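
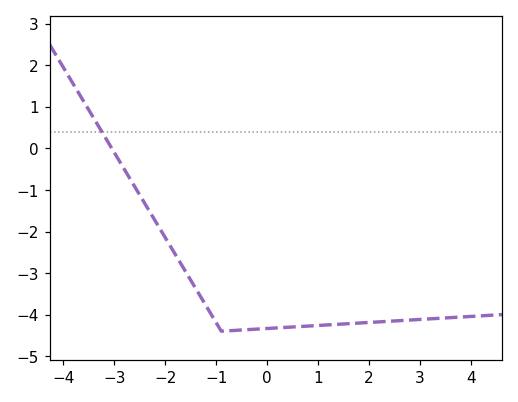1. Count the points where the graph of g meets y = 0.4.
1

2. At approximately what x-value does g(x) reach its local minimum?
-0.896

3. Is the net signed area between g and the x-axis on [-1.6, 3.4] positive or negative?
negative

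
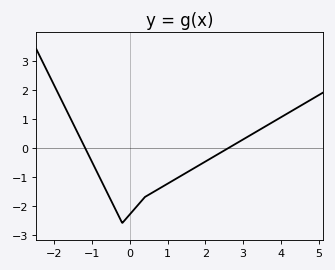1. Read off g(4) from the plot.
1.05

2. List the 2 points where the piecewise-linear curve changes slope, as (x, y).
(-0.2, -2.6); (0.4, -1.7)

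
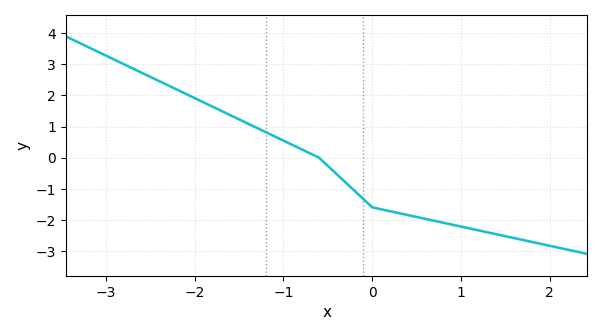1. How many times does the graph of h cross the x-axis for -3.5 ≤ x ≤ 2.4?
1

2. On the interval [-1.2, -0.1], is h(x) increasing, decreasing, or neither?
decreasing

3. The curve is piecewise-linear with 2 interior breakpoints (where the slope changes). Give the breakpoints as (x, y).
(-0.6, 0); (0, -1.6)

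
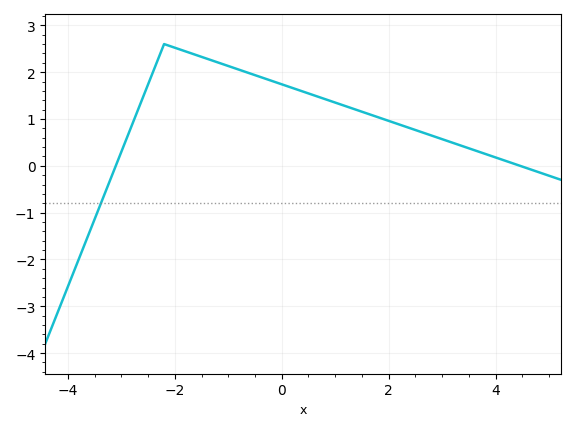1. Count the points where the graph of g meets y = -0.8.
1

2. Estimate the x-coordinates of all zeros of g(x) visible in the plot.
-3.2, 4.4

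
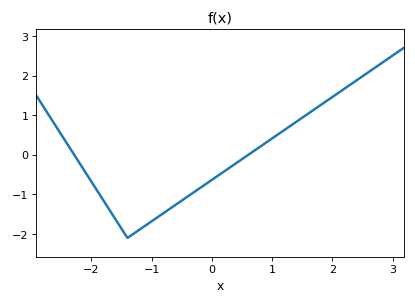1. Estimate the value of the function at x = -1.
-1.68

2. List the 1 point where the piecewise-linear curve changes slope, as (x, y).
(-1.4, -2.1)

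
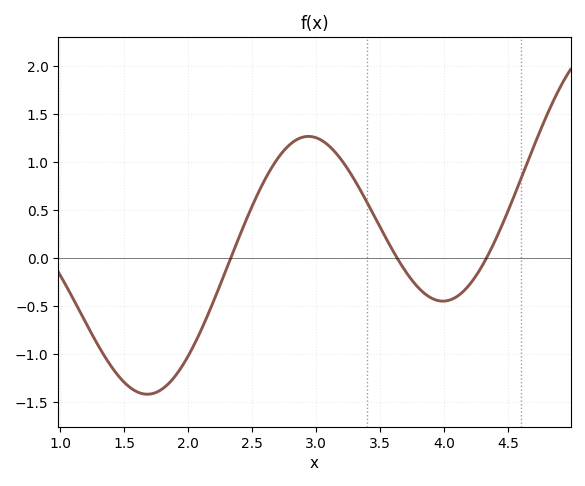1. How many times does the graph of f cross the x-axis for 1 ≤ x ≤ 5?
3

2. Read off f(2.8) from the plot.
1.19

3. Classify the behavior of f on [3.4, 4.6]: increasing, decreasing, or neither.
neither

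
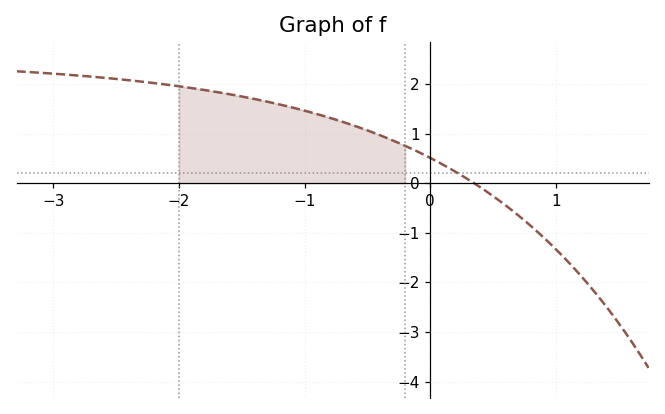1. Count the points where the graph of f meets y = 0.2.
1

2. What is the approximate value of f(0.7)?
-0.6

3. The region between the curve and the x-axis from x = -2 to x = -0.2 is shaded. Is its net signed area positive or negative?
positive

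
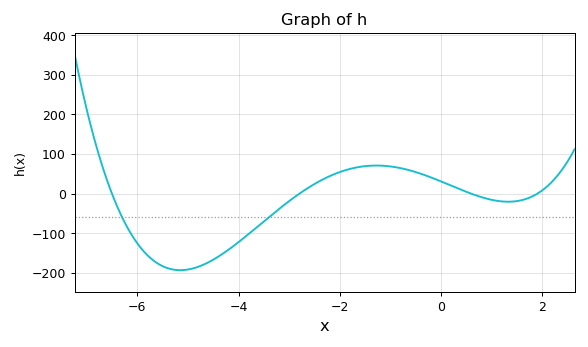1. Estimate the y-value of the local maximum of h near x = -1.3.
70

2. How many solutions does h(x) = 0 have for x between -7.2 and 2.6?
4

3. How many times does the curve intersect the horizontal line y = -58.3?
2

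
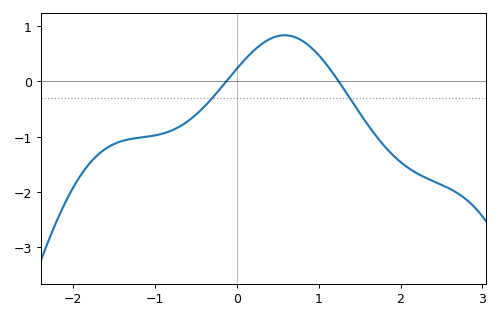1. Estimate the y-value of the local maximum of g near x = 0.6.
0.8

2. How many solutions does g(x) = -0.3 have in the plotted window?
2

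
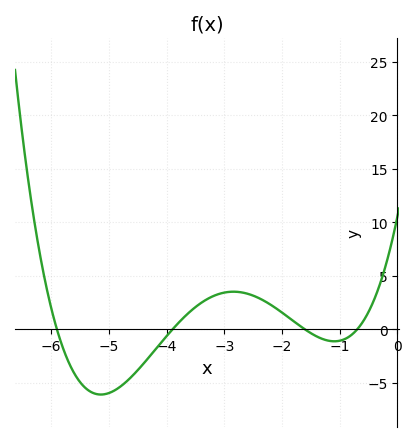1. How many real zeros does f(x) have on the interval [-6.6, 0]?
4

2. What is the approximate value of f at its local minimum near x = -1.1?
-1.1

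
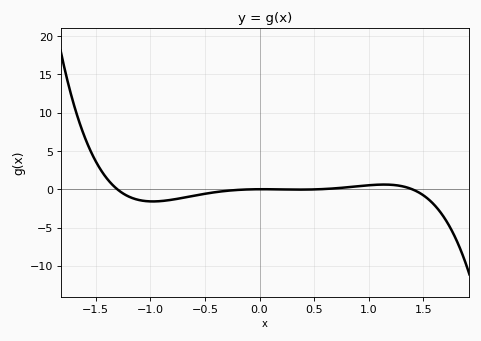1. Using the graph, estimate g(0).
0.024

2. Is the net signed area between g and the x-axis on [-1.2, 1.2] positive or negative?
negative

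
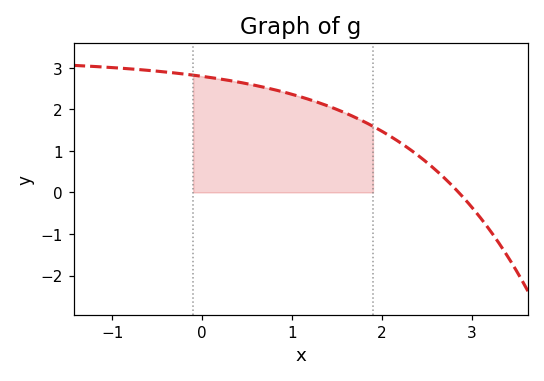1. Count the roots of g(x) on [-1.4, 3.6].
1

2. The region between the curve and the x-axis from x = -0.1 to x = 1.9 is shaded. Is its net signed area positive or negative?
positive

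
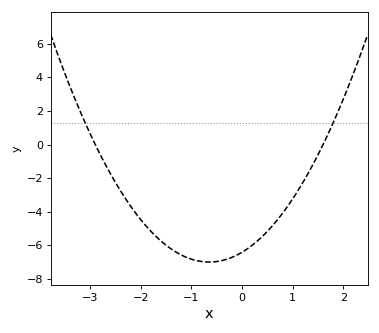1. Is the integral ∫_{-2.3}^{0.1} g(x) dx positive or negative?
negative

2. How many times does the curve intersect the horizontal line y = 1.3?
2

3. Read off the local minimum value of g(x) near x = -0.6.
-7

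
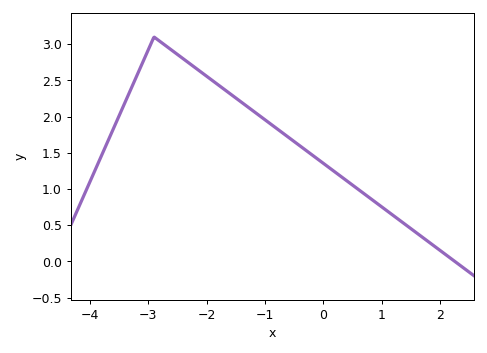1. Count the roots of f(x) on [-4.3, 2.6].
1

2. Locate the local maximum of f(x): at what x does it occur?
-2.9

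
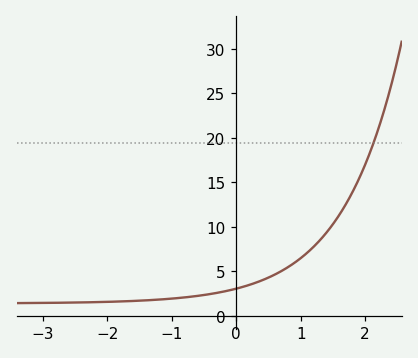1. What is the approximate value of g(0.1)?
3.25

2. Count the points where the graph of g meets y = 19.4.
1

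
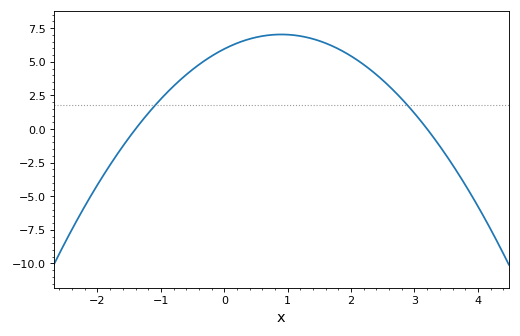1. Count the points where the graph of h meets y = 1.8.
2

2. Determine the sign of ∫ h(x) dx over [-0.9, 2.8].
positive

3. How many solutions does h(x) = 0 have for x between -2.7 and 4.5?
2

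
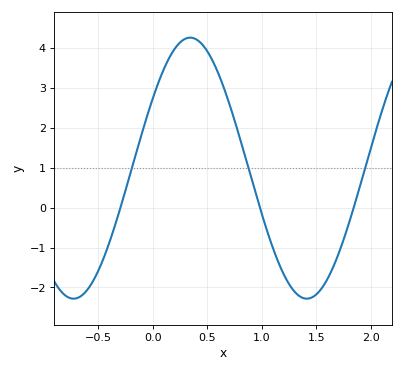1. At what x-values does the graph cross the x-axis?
-0.295, 0.983, 1.84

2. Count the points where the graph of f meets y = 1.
3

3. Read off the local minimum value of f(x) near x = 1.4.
-2.28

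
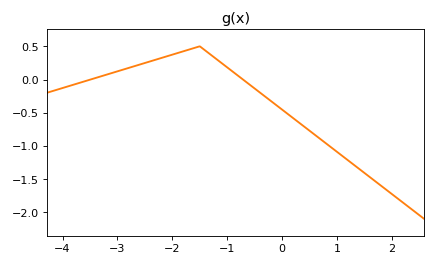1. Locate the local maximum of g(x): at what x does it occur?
-1.5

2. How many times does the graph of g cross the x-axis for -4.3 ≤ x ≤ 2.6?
2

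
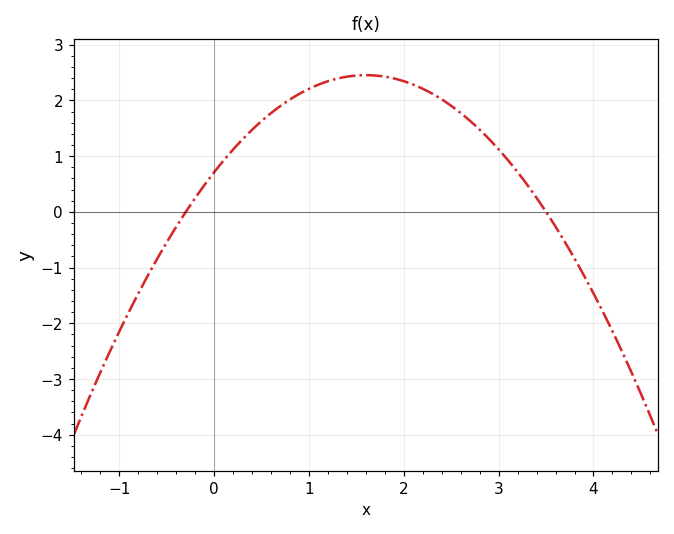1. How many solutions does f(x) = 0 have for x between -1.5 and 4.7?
2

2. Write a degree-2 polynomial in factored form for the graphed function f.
y = -0.68(x + 0.3)(x - 3.5)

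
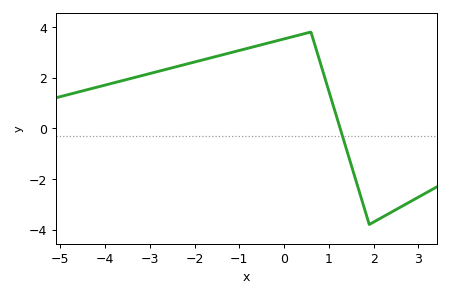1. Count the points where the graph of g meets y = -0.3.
1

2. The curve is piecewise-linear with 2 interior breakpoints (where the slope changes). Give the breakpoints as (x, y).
(0.6, 3.8); (1.9, -3.8)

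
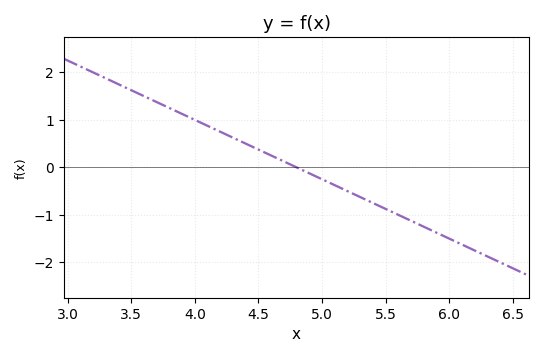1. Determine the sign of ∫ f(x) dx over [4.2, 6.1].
negative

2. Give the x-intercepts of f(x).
4.8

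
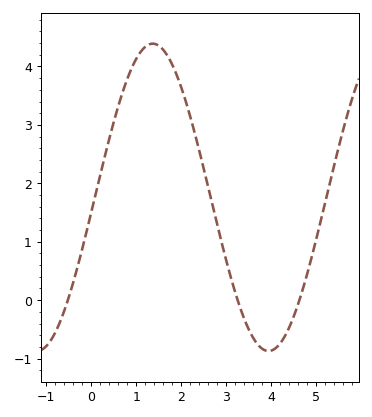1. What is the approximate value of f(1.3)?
4.38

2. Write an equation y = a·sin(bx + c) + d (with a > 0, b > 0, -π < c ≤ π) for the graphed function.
y = 2.63sin(1.22x - 0.1) + 1.76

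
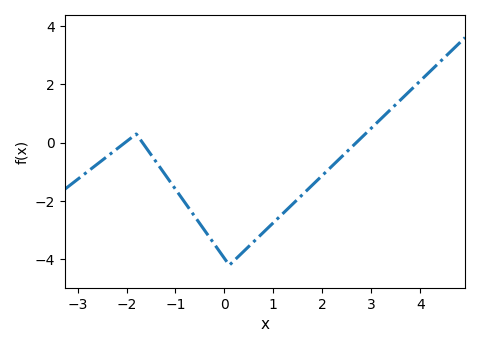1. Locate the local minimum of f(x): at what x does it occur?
0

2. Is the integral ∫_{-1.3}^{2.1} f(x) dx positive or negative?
negative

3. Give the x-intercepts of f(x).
-2, -1.6, 2.6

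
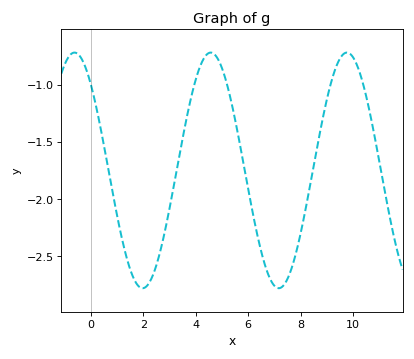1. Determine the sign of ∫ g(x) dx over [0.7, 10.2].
negative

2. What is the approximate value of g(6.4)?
-2.37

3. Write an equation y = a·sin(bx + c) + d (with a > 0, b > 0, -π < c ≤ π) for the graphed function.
y = 1.03sin(1.21x + 2.32) - 1.75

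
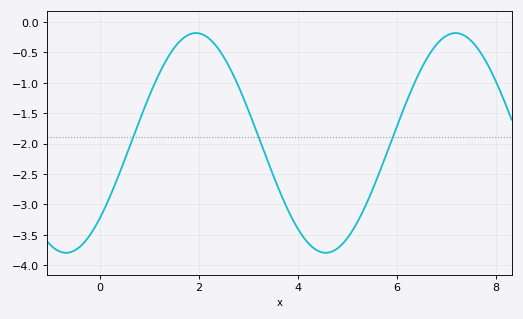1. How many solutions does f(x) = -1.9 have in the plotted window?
3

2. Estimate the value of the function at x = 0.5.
-2.28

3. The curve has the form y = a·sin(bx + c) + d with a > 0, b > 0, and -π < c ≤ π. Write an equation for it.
y = 1.81sin(1.2x - 0.762) - 1.99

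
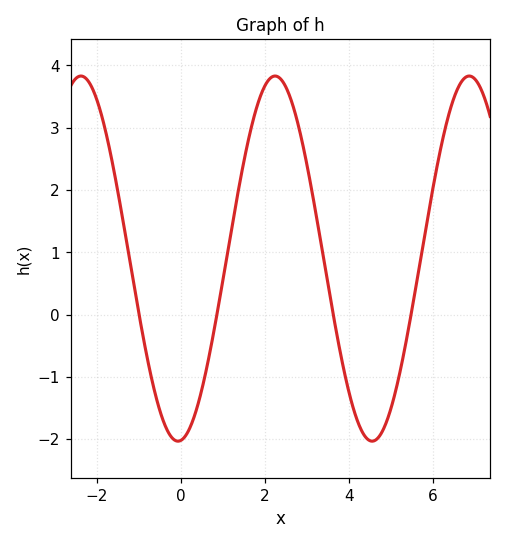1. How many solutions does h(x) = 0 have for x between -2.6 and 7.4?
4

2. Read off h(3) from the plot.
2.4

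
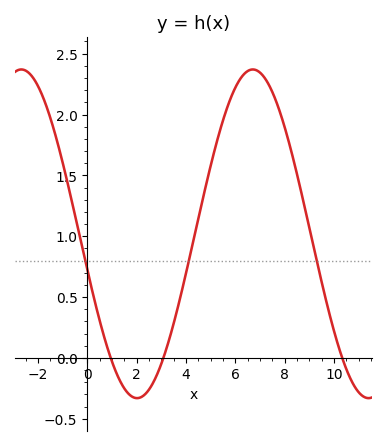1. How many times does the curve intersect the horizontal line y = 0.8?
3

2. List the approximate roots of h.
1, 3, 10.4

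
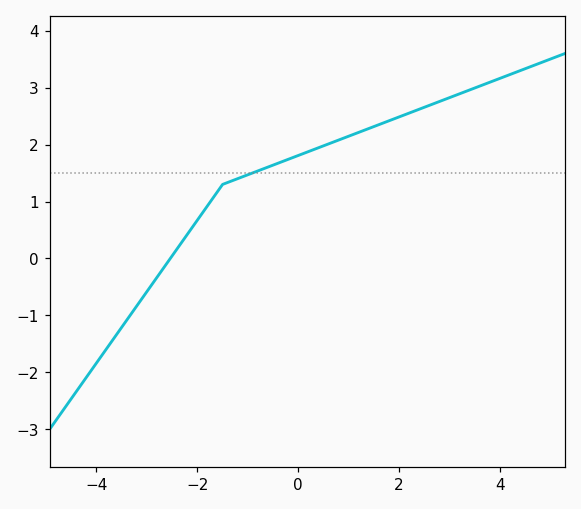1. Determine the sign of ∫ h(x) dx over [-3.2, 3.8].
positive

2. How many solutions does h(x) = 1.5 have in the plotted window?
1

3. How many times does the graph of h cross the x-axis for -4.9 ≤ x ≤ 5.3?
1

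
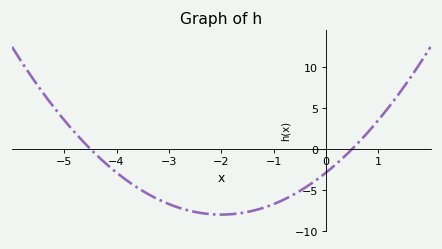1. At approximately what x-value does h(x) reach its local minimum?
-2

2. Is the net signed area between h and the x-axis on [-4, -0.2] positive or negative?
negative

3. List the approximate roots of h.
-4.5, 0.5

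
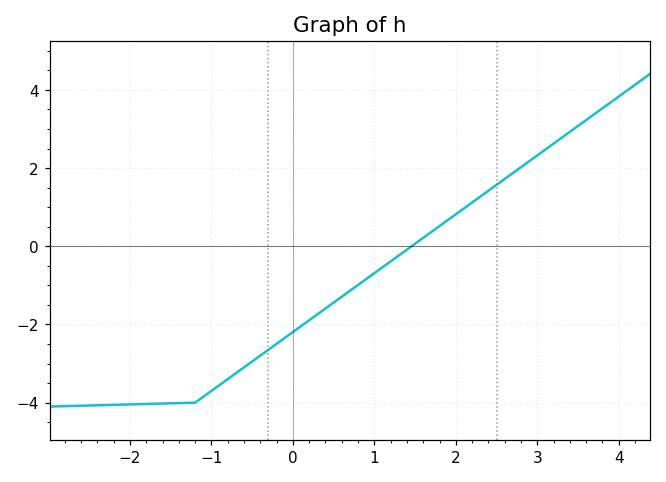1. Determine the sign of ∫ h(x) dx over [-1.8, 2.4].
negative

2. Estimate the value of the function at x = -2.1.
-4.05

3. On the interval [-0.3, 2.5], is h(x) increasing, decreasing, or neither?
increasing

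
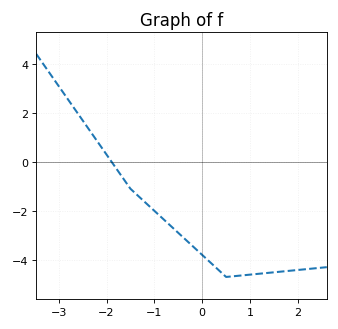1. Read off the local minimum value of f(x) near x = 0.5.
-4.6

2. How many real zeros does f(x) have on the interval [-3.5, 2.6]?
1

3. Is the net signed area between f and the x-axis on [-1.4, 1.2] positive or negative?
negative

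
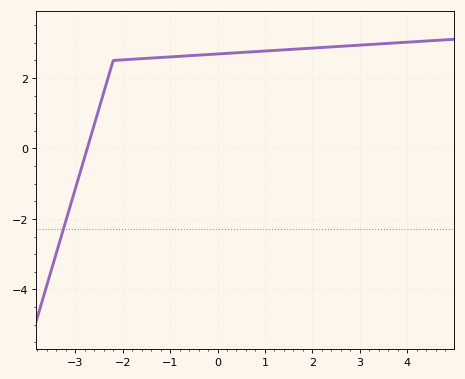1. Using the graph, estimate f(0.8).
2.75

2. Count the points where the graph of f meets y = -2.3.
1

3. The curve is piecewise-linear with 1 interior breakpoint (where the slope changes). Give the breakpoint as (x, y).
(-2.2, 2.5)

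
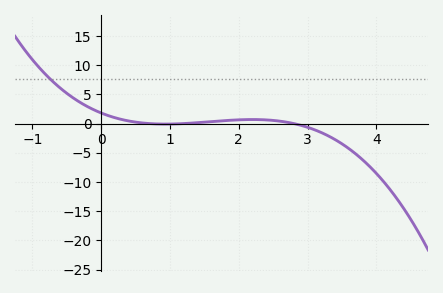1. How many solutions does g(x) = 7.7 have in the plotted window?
1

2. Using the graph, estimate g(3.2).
-1.54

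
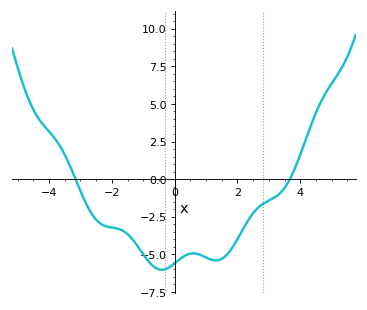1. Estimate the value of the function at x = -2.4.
-2.89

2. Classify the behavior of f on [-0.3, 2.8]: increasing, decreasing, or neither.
neither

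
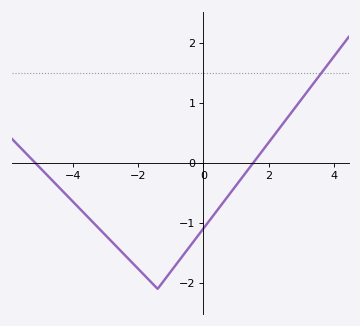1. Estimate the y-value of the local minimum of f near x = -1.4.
-2.1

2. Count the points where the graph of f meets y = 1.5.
1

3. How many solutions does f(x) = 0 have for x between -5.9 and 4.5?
2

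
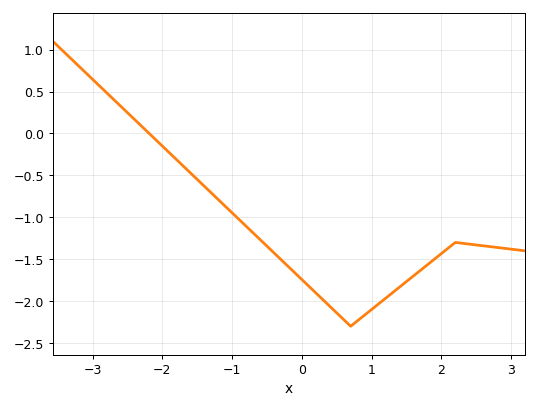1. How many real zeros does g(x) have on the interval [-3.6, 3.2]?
1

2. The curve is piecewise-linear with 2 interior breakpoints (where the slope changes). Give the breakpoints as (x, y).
(0.7, -2.3); (2.2, -1.3)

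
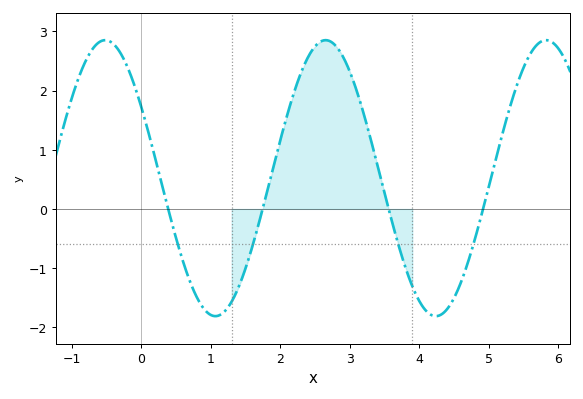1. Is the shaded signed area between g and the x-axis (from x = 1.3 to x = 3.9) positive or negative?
positive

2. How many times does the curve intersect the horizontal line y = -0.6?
4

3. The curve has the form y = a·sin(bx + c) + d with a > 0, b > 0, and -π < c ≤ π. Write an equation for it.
y = 2.33sin(1.98x + 2.6) + 0.52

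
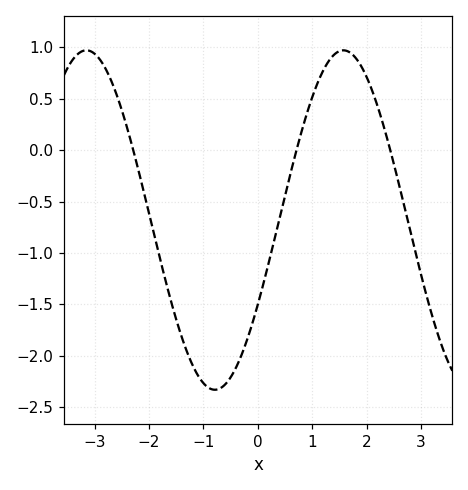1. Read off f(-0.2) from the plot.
-1.85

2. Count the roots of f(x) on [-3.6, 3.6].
3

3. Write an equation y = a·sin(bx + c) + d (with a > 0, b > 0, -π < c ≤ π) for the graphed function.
y = 1.65sin(1.3x - 0.52) - 0.68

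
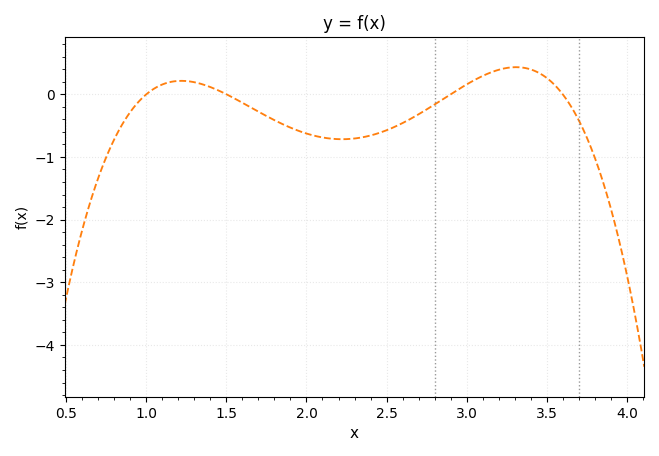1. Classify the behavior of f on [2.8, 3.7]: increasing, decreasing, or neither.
neither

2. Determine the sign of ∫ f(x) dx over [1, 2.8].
negative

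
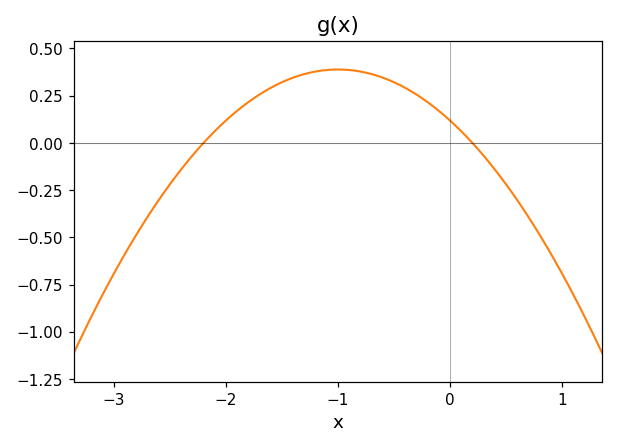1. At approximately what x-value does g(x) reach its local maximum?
-1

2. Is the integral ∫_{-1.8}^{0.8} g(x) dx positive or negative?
positive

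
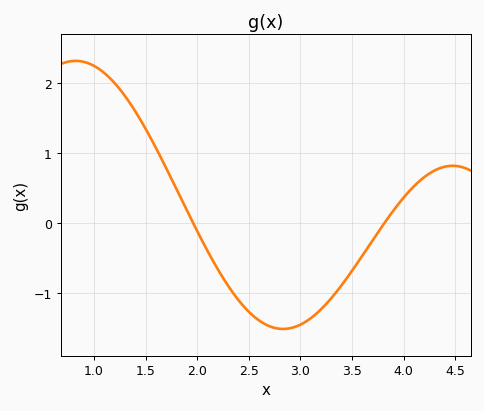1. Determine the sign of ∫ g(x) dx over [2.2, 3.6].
negative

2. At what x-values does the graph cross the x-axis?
2, 3.8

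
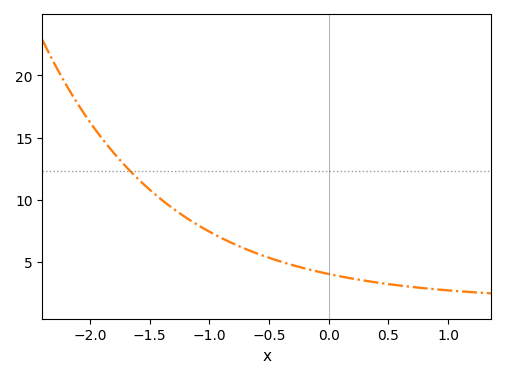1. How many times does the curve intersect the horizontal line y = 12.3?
1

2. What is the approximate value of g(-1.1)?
8.01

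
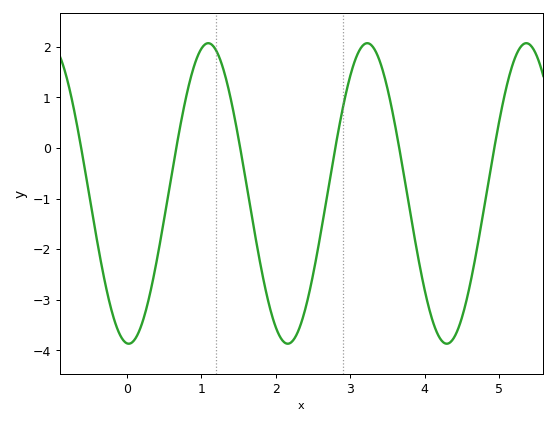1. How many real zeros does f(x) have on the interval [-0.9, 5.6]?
6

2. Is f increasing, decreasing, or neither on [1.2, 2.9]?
neither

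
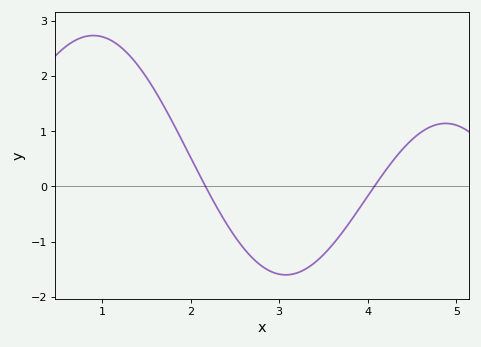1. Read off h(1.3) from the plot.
2.39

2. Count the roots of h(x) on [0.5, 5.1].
2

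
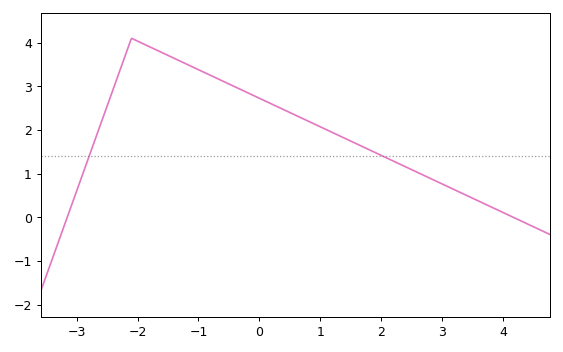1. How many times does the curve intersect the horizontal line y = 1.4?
2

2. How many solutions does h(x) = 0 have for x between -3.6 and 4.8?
2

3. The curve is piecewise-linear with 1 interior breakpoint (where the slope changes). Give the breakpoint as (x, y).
(-2.1, 4.1)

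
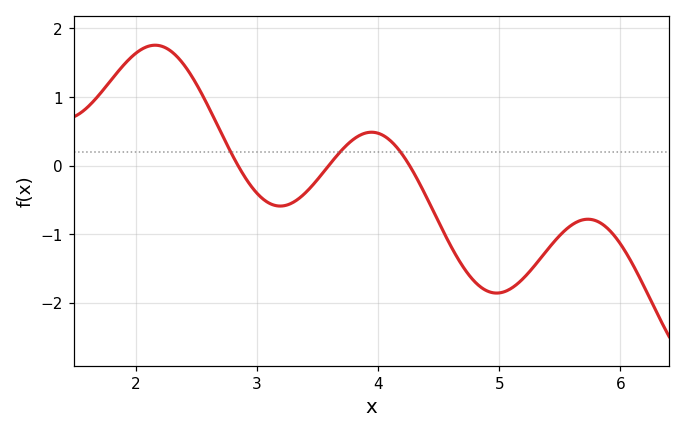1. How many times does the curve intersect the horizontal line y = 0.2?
3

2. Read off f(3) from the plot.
-0.398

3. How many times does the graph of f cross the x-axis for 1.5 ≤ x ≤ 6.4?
3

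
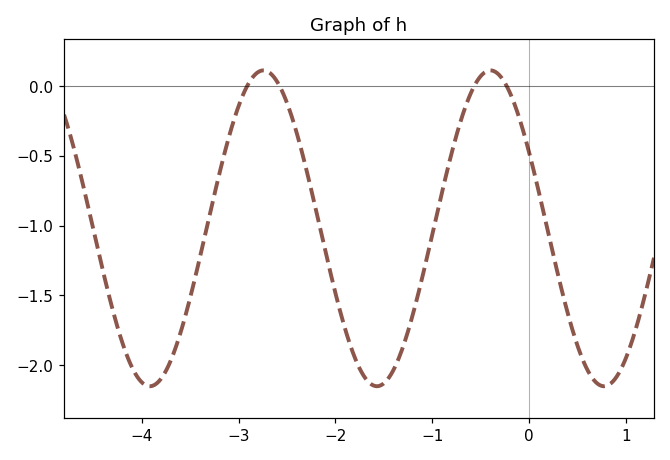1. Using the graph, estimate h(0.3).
-1.36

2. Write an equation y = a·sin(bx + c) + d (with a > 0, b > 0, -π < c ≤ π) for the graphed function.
y = 1.13sin(2.68x + 2.64) - 1.02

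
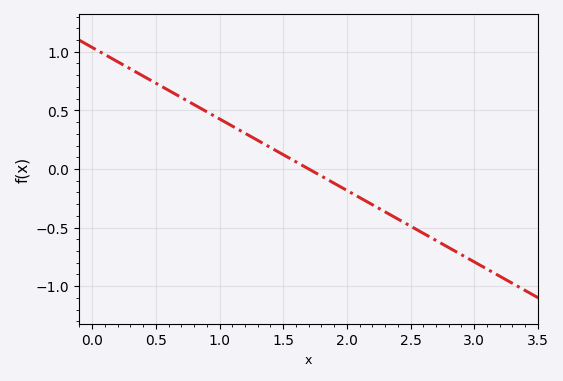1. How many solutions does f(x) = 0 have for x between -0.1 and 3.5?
1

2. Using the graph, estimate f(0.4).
0.793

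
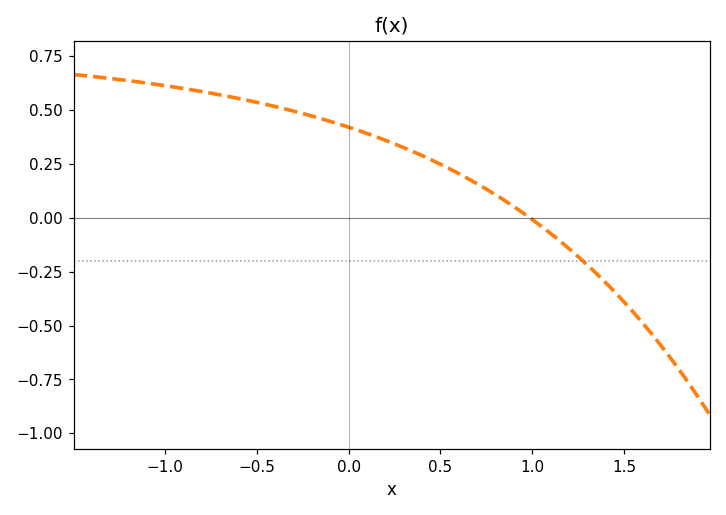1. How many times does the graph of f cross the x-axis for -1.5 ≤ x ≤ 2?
1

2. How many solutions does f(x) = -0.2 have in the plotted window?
1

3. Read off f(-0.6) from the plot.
0.56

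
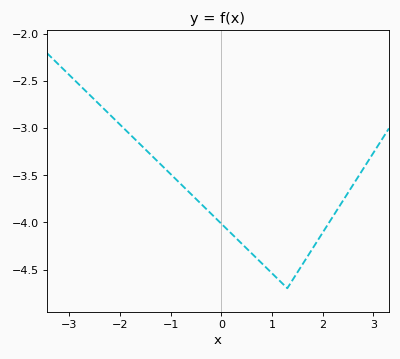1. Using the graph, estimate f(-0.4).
-3.8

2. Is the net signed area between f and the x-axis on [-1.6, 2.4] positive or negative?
negative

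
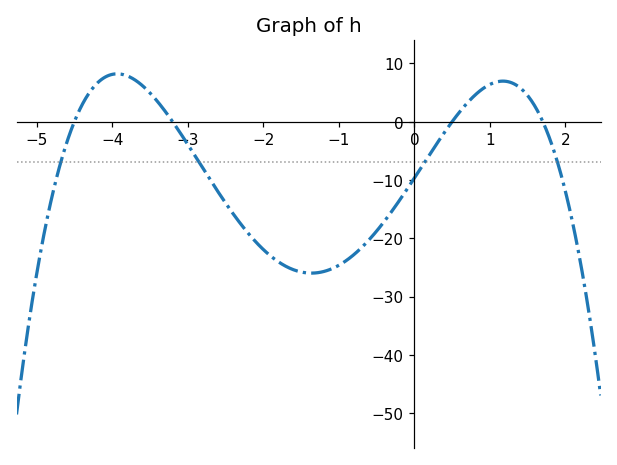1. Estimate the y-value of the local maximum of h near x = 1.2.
6.95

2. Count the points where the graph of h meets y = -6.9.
4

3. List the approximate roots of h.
-4.5, -3.2, 0.5, 1.7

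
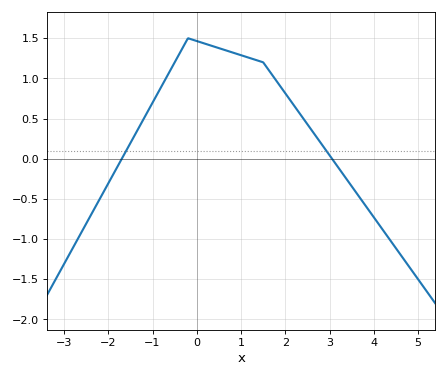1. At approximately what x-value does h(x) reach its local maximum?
-0.2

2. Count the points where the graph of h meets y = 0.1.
2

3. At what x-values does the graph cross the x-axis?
-1.6, 3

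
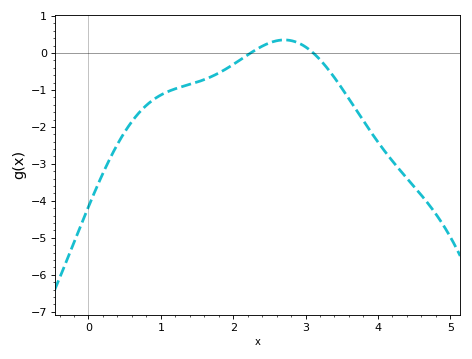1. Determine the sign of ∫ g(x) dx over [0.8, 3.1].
negative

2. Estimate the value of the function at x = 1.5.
-0.789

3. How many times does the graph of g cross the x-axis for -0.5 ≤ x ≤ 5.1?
2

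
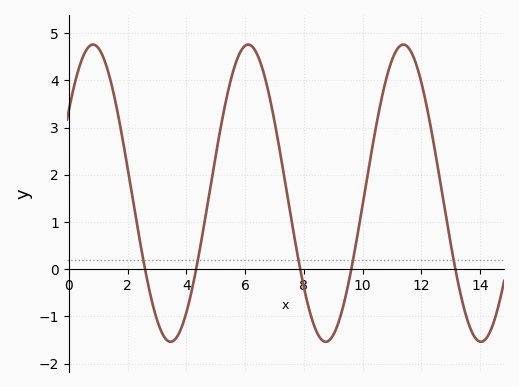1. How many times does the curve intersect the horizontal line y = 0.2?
5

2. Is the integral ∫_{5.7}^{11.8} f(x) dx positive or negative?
positive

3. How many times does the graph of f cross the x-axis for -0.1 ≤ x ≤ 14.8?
5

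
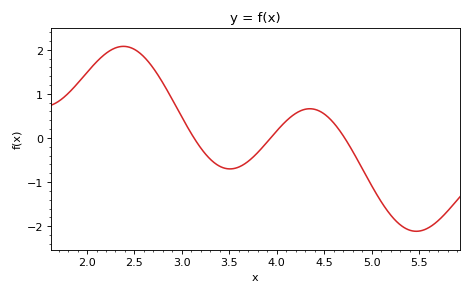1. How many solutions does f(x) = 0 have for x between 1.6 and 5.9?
3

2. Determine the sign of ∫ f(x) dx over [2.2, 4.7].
positive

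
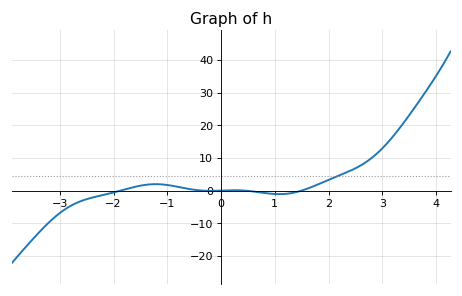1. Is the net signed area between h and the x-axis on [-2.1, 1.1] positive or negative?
positive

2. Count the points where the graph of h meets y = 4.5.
1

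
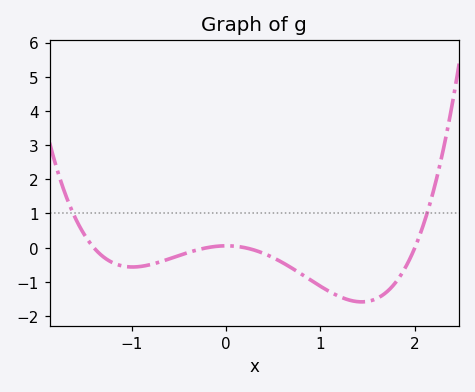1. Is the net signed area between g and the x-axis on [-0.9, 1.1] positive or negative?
negative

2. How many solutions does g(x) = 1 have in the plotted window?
2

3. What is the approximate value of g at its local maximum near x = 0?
0.1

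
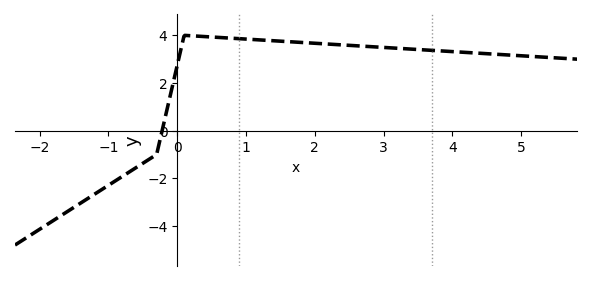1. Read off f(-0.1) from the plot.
1.5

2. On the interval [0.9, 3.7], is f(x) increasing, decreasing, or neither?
decreasing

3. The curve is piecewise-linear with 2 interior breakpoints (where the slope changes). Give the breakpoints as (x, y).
(-0.3, -1); (0.1, 4)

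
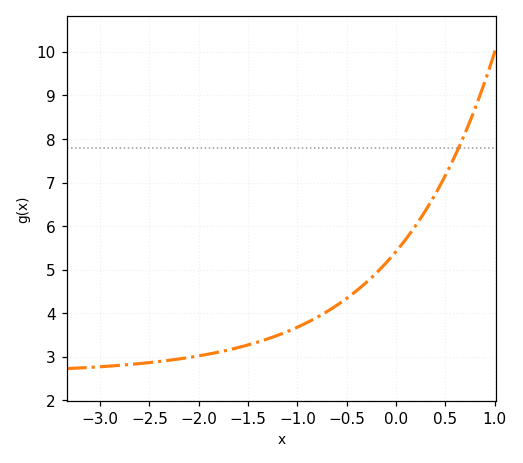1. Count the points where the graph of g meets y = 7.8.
1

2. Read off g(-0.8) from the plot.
3.9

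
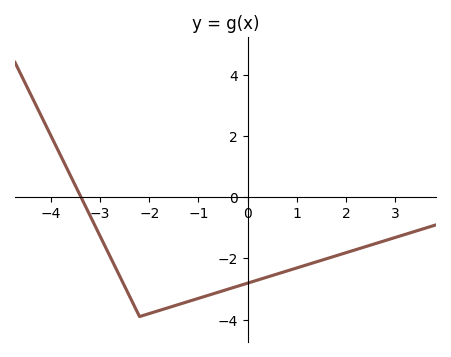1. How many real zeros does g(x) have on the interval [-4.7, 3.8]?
1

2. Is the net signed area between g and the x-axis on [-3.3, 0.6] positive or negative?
negative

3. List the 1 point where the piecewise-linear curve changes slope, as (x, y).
(-2.2, -3.9)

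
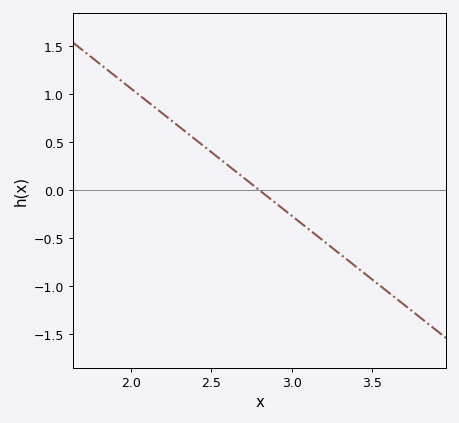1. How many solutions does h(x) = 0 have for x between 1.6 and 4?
1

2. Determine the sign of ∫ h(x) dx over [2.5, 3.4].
negative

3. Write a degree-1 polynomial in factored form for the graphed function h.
y = -1.32(x - 2.8)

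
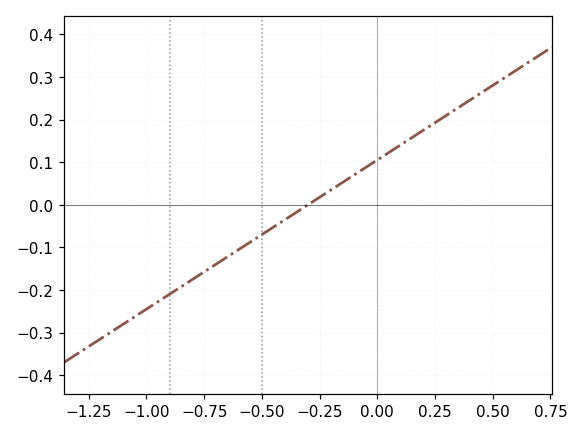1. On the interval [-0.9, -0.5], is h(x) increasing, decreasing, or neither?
increasing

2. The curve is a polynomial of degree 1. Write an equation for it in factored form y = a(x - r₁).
y = 0.35(x + 0.3)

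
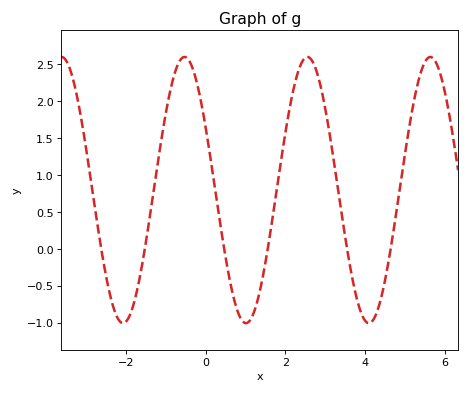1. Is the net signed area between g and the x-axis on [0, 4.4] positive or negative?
positive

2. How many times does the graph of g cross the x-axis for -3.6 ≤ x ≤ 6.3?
6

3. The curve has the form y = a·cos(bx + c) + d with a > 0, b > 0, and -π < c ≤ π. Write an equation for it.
y = 1.8cos(2x + 1.1) + 0.8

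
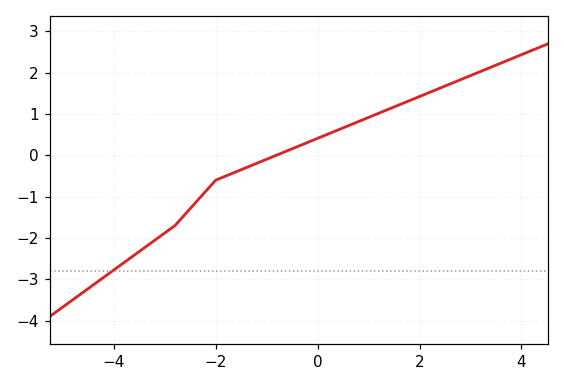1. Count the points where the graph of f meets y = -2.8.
1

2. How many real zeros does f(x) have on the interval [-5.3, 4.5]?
1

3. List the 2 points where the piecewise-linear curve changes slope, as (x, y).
(-2.8, -1.7); (-2, -0.6)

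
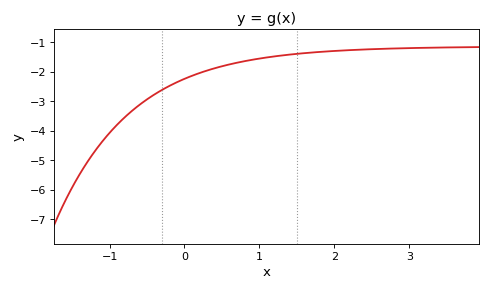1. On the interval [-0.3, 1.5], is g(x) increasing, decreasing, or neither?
increasing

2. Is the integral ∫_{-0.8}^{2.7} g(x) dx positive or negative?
negative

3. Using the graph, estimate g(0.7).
-1.7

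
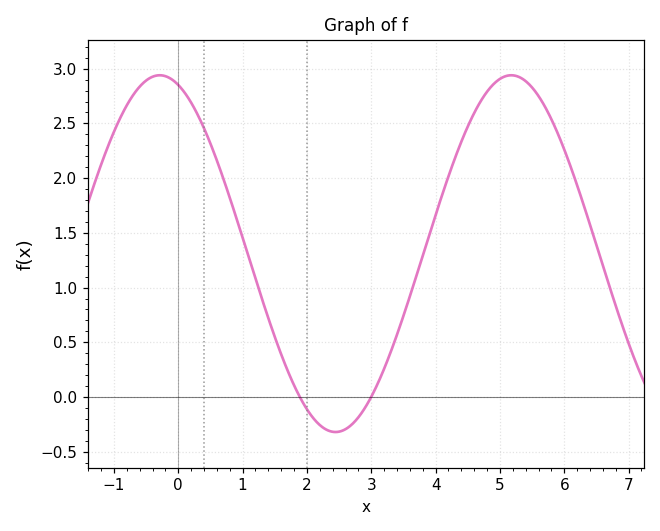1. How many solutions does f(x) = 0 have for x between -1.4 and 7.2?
2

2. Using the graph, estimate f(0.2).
2.69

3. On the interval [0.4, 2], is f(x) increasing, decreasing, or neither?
decreasing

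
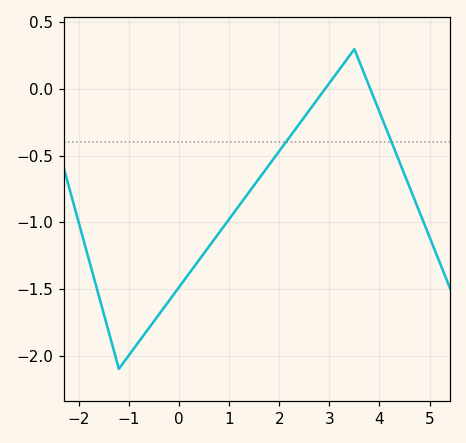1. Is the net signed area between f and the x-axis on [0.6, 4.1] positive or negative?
negative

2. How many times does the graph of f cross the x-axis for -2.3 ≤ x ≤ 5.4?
2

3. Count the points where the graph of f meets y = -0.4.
2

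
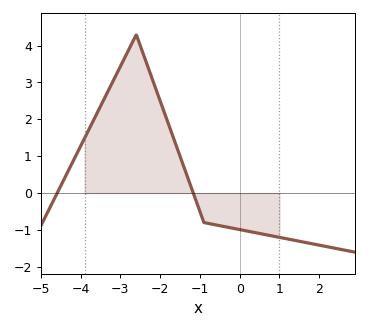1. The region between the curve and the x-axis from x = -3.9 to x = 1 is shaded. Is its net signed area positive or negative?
positive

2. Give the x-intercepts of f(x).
-4.6, -1.2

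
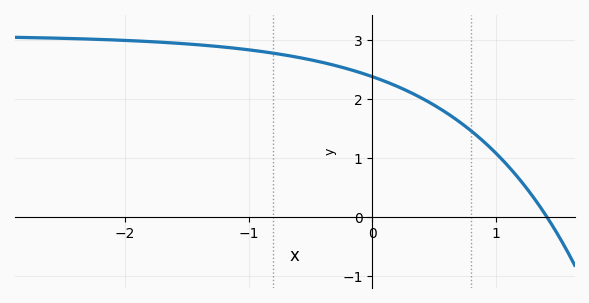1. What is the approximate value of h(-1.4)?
2.9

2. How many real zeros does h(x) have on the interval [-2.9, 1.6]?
1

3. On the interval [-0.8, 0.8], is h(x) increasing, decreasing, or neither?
decreasing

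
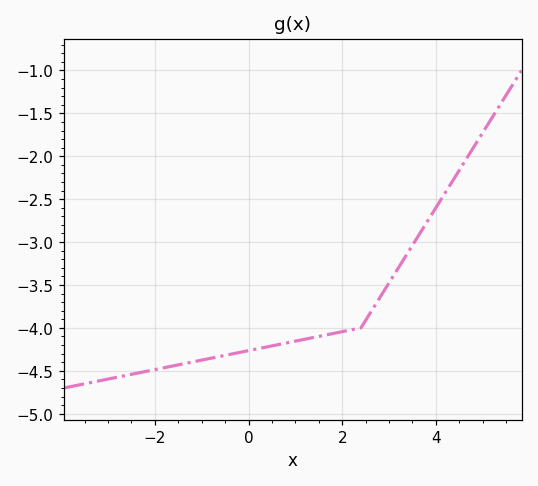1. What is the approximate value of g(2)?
-4.04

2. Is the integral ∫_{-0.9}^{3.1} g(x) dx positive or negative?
negative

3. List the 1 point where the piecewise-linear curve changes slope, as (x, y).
(2.4, -4)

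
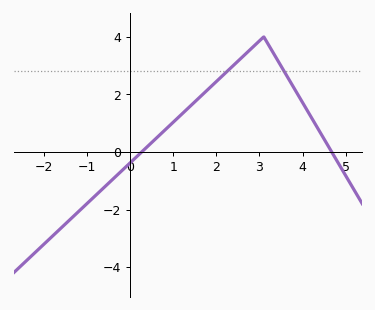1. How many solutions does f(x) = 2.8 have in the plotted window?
2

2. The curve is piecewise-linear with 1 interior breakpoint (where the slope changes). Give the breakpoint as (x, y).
(3.1, 4)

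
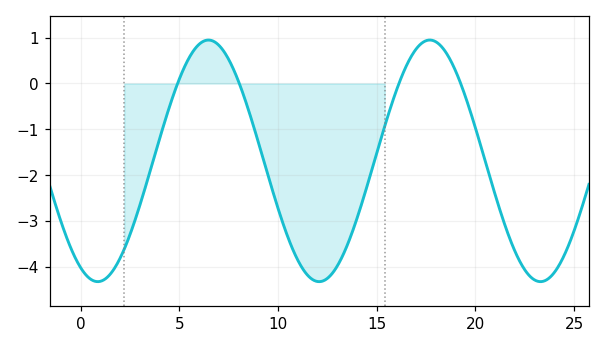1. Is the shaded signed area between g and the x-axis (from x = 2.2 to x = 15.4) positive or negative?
negative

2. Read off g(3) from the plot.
-2.65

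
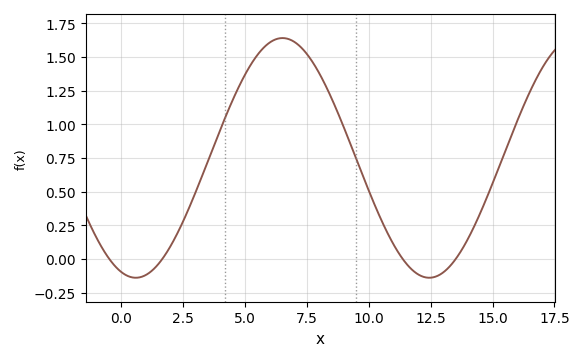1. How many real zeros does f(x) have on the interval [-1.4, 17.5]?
4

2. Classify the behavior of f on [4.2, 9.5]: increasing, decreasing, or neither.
neither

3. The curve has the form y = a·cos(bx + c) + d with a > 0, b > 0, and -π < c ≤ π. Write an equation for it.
y = 0.89cos(0.53x + 2.8) + 0.75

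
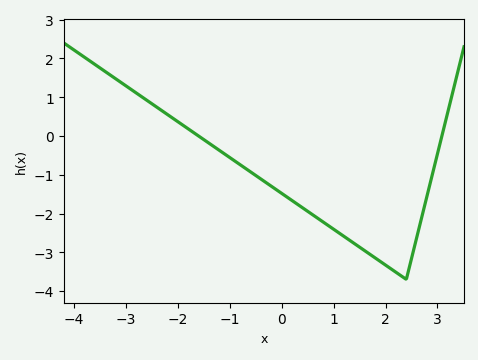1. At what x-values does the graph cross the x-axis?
-1.6, 3.09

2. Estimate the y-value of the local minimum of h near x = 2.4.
-3.7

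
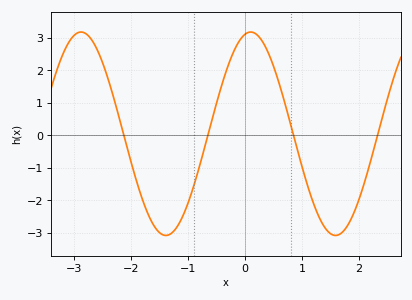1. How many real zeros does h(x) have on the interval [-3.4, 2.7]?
4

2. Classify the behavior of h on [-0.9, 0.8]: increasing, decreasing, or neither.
neither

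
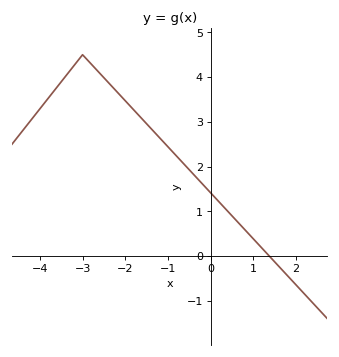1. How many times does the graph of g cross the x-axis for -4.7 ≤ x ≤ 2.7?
1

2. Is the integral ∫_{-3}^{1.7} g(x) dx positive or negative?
positive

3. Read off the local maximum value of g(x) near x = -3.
4.5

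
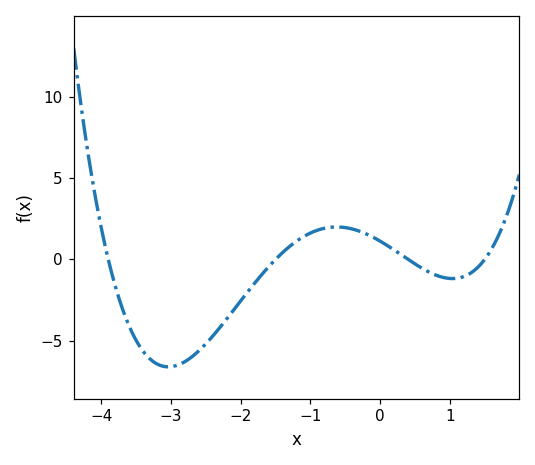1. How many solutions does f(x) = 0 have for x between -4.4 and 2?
4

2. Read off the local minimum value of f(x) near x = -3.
-6.5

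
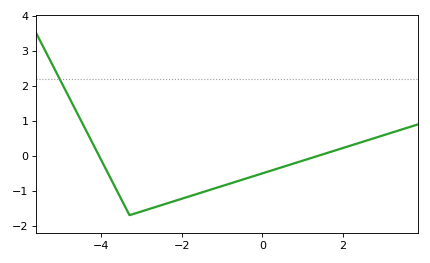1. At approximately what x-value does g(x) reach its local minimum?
-3.2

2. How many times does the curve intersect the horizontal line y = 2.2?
1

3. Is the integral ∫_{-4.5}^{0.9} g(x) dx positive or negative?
negative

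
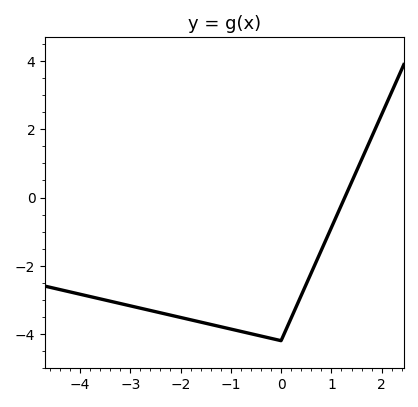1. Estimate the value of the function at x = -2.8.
-3.25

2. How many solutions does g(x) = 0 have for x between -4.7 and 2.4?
1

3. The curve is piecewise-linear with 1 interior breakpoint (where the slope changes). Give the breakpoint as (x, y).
(0, -4.2)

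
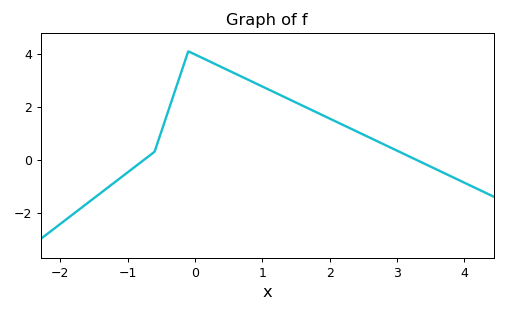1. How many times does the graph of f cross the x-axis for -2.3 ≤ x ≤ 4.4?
2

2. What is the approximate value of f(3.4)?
-0.1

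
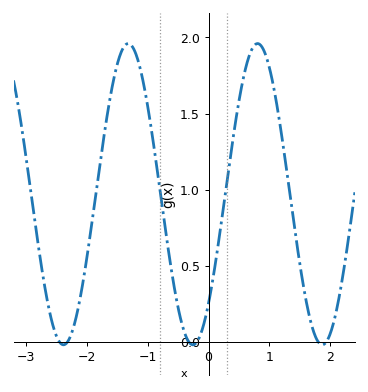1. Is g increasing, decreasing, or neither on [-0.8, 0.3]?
neither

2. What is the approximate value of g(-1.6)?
1.65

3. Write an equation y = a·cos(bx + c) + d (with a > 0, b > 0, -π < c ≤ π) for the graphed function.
y = 0.99cos(2.95x - 2.38) + 0.97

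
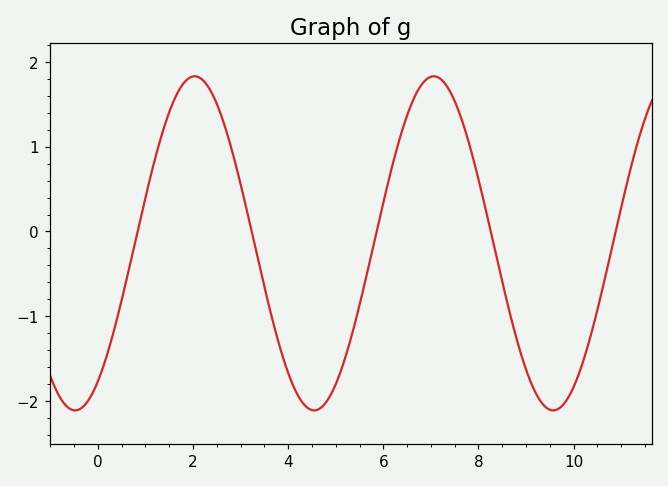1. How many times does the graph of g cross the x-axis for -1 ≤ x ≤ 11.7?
5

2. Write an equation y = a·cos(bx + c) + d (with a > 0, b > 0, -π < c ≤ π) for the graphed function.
y = 1.97cos(1.25x - 2.54) - 0.14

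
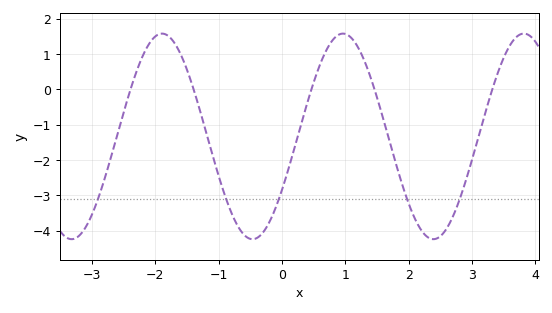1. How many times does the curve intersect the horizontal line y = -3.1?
5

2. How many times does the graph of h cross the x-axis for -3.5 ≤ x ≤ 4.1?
5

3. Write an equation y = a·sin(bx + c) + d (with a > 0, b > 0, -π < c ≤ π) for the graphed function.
y = 2.91sin(2.2x - 0.55) - 1.33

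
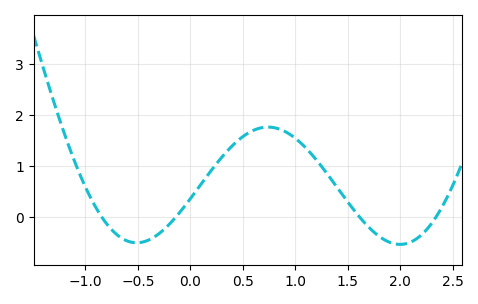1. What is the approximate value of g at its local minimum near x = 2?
-0.5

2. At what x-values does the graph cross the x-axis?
-0.8, -0.1, 1.6, 2.3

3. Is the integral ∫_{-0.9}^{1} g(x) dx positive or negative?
positive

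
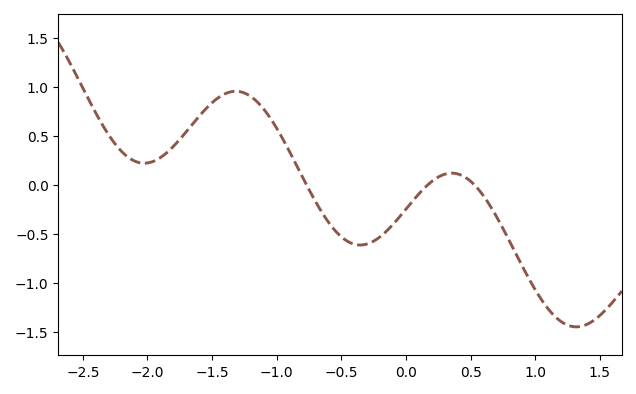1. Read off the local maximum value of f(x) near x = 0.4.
0.1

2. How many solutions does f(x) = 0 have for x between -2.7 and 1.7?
3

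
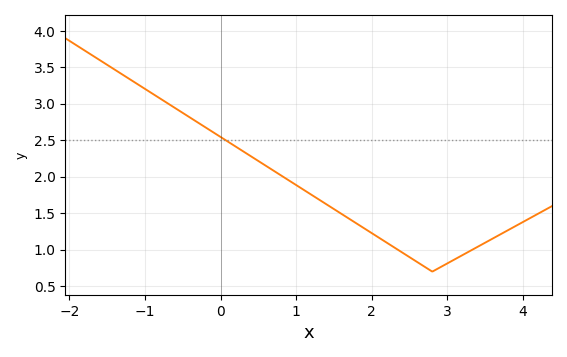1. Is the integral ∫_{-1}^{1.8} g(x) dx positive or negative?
positive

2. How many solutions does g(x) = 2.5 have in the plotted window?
1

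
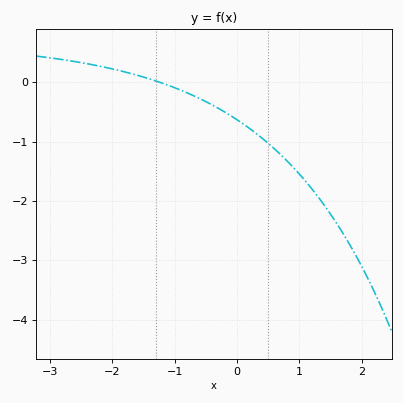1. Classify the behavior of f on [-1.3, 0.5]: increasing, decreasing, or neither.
decreasing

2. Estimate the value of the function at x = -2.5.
0.332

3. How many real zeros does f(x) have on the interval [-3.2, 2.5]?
1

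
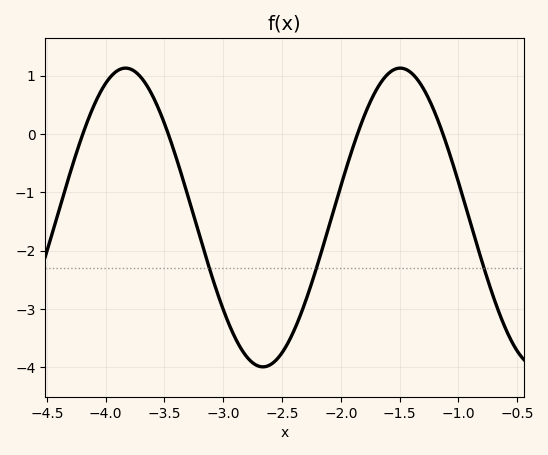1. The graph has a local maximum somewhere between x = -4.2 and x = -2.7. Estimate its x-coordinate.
-3.83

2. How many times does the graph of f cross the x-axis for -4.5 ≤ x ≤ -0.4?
4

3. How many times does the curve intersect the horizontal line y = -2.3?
3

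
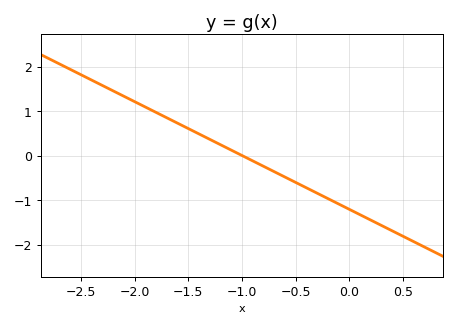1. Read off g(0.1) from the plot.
-1.33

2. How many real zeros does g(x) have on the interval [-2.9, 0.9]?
1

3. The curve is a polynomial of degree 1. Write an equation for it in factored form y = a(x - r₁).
y = -1.21(x + 1)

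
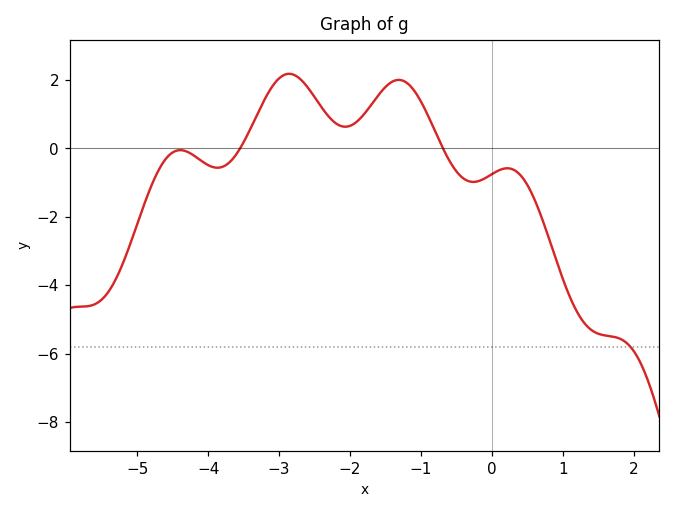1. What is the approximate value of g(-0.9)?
0.955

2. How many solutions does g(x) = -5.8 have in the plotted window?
1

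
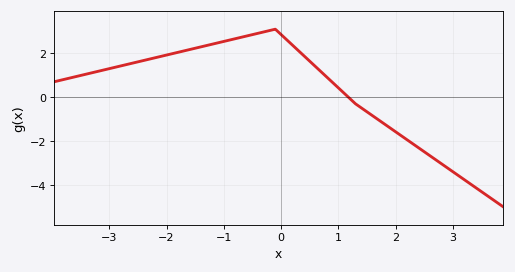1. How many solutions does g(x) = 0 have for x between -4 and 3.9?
1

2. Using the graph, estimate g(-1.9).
2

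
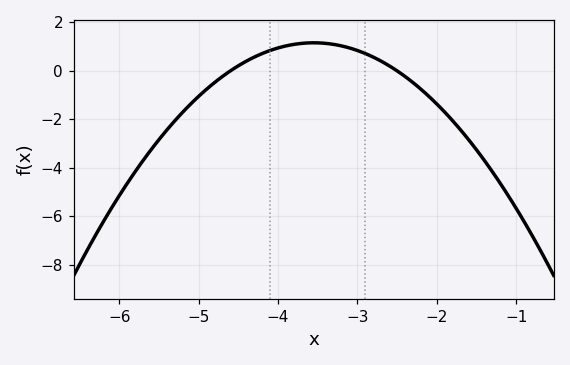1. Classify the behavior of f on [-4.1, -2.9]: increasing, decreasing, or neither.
neither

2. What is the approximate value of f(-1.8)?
-2.06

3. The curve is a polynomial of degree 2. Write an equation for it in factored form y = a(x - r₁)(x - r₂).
y = -1.05(x + 4.6)(x + 2.5)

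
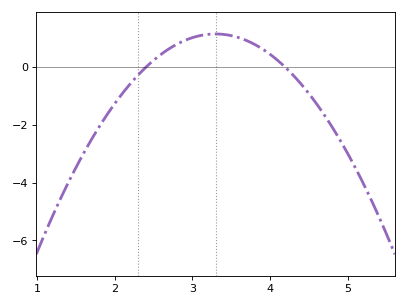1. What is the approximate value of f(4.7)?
-1.64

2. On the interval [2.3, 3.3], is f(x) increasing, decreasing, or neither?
increasing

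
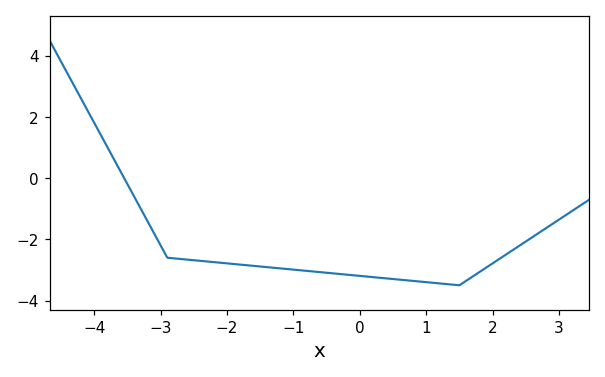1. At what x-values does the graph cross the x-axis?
-3.6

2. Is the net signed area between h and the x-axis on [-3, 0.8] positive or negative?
negative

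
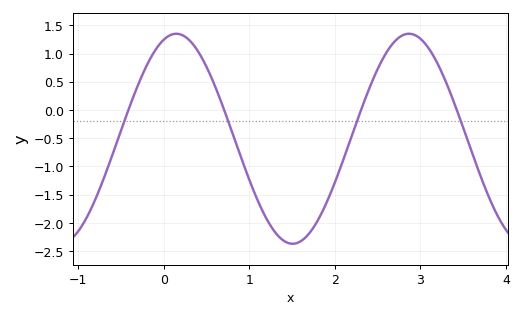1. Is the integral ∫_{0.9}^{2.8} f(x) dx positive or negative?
negative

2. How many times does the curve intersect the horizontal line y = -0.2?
4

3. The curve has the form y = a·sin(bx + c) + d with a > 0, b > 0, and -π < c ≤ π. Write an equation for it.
y = 1.86sin(2.3x + 1.2) - 0.51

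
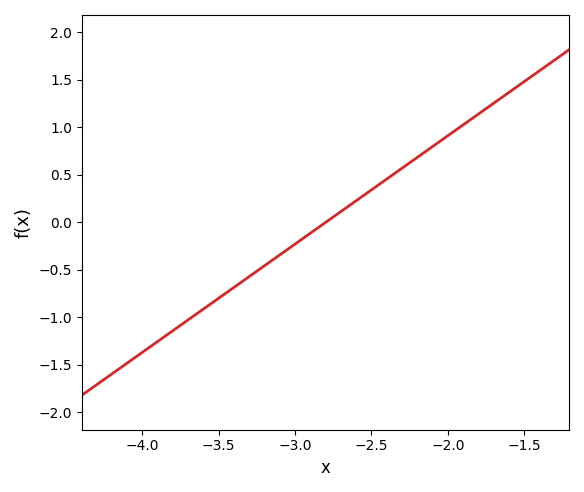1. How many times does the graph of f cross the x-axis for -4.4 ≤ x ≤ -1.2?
1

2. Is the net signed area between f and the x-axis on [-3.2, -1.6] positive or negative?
positive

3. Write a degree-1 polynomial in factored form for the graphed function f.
y = 1.14(x + 2.8)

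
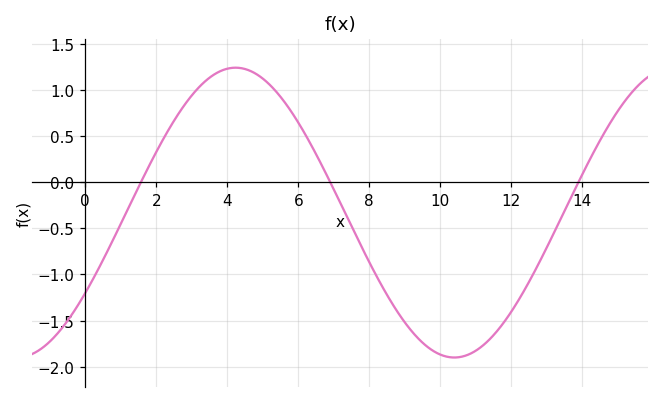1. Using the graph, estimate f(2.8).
0.85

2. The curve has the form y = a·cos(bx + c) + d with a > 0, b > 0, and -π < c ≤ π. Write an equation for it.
y = 1.57cos(0.51x - 2.2) - 0.33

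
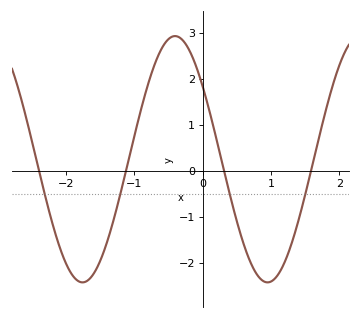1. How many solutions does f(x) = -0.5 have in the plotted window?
4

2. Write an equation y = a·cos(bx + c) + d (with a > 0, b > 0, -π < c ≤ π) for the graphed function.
y = 2.68cos(2.3x + 0.94) + 0.25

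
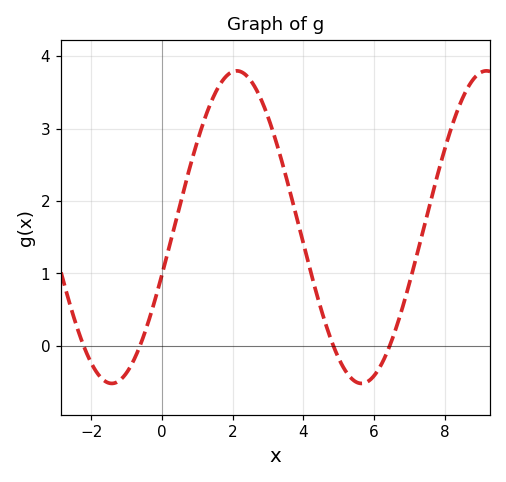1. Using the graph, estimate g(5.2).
-0.4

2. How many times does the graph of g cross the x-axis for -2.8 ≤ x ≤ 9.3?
4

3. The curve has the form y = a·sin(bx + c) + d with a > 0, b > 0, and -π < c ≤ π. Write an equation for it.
y = 2.16sin(0.89x - 0.31) + 1.64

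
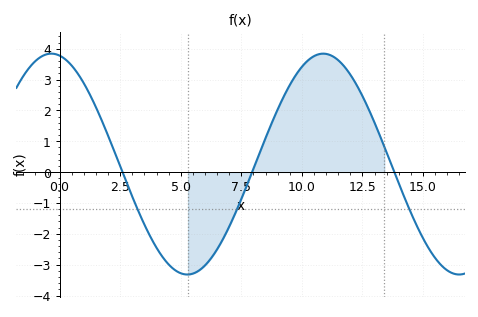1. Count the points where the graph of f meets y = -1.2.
3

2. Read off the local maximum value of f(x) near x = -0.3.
3.84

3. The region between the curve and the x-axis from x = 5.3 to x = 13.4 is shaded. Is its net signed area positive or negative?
positive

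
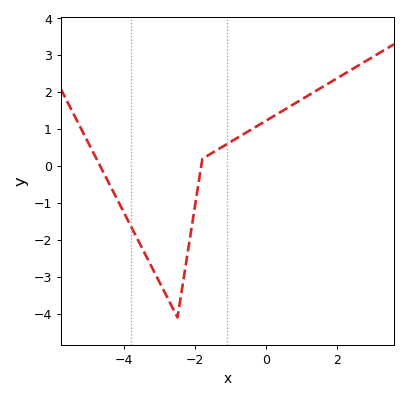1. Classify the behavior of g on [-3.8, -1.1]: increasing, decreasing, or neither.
neither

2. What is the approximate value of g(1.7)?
2.21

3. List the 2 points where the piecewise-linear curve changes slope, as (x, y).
(-2.5, -4.1); (-1.8, 0.2)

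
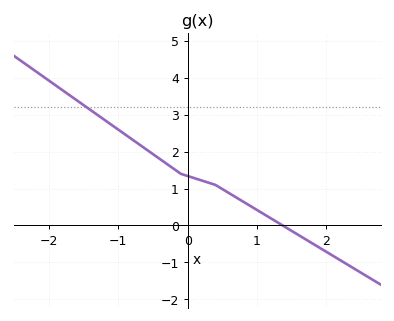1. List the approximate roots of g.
1.4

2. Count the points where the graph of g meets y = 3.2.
1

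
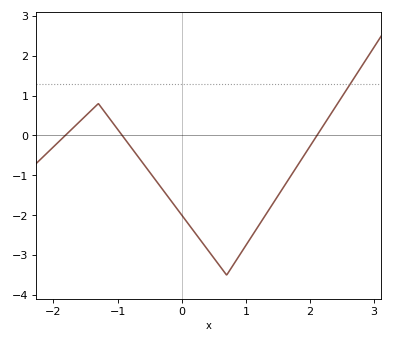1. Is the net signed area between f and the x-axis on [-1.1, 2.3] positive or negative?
negative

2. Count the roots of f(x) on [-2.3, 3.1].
3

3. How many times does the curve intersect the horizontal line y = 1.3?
1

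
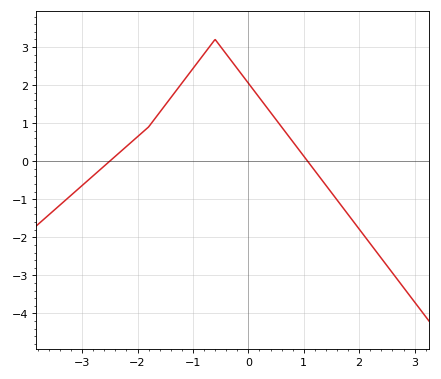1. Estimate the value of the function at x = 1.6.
-1.02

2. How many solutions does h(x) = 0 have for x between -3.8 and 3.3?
2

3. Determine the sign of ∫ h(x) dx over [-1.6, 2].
positive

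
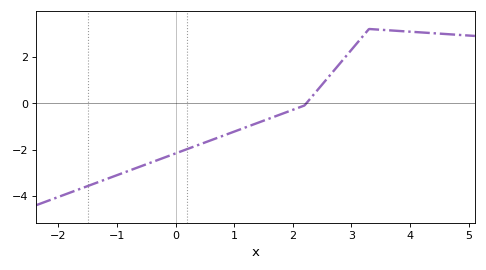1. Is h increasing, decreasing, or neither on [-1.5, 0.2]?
increasing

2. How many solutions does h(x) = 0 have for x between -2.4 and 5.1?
1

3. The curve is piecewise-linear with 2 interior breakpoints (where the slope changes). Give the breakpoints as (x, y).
(2.2, -0.1); (3.3, 3.2)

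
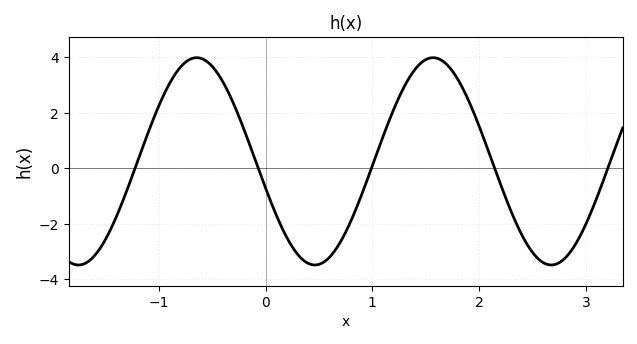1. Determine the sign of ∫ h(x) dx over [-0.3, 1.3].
negative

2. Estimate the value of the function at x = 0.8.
-1.9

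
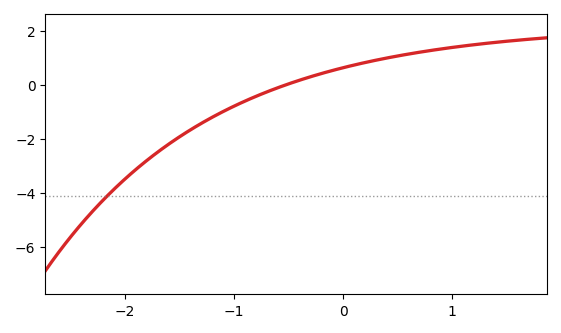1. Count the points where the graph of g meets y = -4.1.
1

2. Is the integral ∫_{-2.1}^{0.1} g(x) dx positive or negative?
negative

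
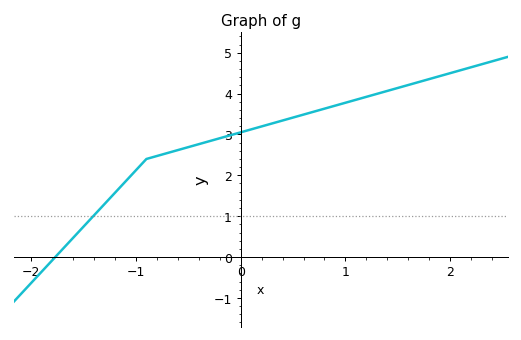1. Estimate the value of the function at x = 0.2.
3.2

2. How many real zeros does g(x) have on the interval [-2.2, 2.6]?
1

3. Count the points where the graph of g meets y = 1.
1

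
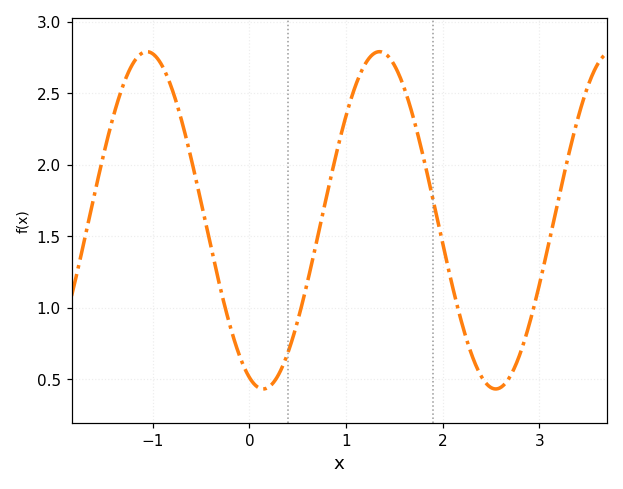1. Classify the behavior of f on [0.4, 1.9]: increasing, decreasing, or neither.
neither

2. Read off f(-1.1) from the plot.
2.8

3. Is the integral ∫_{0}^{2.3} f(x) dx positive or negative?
positive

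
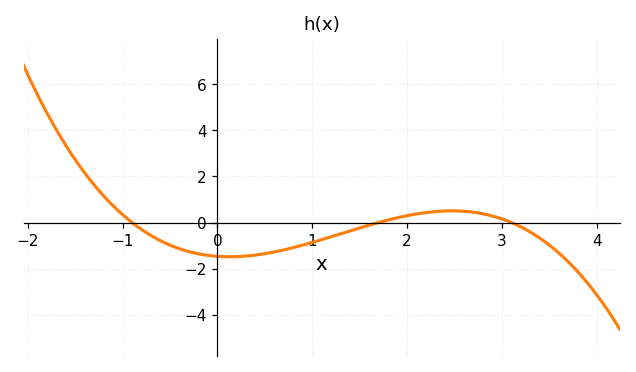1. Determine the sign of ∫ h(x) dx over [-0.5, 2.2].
negative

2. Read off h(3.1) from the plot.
0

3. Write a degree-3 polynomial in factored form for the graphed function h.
y = -0.31(x + 0.9)(x - 1.7)(x - 3.1)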